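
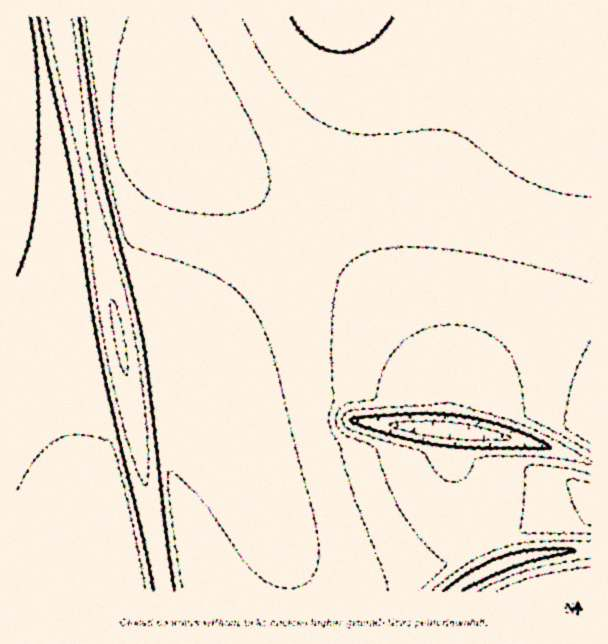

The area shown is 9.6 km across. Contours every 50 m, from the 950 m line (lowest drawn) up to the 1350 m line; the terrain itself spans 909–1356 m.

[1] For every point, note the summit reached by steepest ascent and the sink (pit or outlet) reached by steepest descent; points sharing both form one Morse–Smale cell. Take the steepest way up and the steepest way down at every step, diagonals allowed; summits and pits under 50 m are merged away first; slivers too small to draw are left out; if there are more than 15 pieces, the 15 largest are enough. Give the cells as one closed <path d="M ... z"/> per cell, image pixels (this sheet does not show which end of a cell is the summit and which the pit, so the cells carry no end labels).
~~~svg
<path d="M305 229l-35 41-33 32-42 34-22 10-11 0-3-3-7-1-31 5 42 241 2 4 123 0 2-21 3 21 96-2 15-4 76-40 1-6-13-28-14-42-2-23 3-15 25 1 51 9 61 20-1-152-13 2-20 6-27 13-25 18-30 28-16 22-3 9-1 21-13 1 1-26-4-11-16-33-21-31-37-47-34-32z"/><path d="M591 16l-249 1 7 31 5 35-4 48-13 43-15 29-18 25 28 22 34 32 37 47 21 31 16 33 4 11-1 26 13-1 1-21 3-9 16-22 30-28 25-18 27-13 34-9z"/><path d="M59 16l-43 1 0 574 148 1-43-248-39-192z"/><path d="M159 16l-99 1 22 135 40 194 10 0 20-4 7 1 3 3 11 0 22-10 42-34 46-47 21-27-107-77-17-17-10-27z"/><path d="M341 16l-181 1 6 63 8 40 6 14 17 17 105 77 5-3 21-33 15-33 7-28 4-48-5-35z"/><path d="M467 432l-13 0-2 30 11 38 19 44 40-15 44-11 18-8 8-7-1-40-54-19z"/><path d="M591 548l-48 5-22 5-26 8-27 14-16 11 139 1z"/><path d="M591 504l-25 14-44 11-37 13-3 3 10 21 2 2 40-14 57-6z"/><path d="M482 544l-78 42-15 4-13 1 76 1 9-8 32-17z"/>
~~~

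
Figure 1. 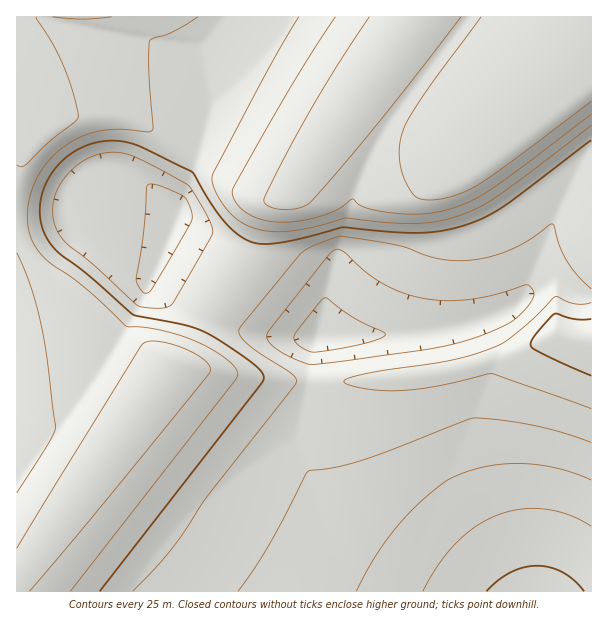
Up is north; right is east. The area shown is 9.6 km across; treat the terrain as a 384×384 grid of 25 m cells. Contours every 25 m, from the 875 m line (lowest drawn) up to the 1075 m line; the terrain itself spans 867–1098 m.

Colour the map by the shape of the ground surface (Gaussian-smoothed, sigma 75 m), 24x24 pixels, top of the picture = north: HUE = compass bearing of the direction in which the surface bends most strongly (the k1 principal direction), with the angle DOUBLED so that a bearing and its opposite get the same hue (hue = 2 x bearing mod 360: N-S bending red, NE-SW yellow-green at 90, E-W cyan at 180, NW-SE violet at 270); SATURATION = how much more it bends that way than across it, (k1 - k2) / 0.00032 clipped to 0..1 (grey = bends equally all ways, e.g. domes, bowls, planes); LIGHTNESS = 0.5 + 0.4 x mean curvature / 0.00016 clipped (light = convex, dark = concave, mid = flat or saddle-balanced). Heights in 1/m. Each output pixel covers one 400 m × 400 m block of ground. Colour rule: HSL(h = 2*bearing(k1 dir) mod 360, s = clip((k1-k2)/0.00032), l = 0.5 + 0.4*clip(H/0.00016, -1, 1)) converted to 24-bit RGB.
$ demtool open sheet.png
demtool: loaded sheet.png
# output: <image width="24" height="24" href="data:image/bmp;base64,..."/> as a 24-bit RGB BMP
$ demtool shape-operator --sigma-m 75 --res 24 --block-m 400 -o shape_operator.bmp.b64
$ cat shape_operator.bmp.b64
<image width="24" height="24" href="data:image/bmp;base64,Qk32BgAAAAAAADYAAAAoAAAAGAAAABgAAAABABgAAAAAAMAGAAATCwAAEwsAAAAAAAAAAAAAu4GMrn+Il36De4OBWoF9VoN9eYOAeIOAeYKAe4J/fYF+gYJ+hIN/hHt8iIF8h4B7g3x7gnl7fnh8eXV8c3J6b3B5b3J5cXV5vIGMuICLqH6GkH6BdoF/SIB2aoR+eYOBeYKBeoKBfYGAf4F/g4F+hXh8iYB7iH97g3t6g3l7gHd8fHV9dnJ7cXF5cHJ5cnZ5toCKvIGMtYCKon6Fin6AboF9RYBtcYR/eYKDeoGCfIGBfoCAgXqBhnh6iX96iH56hXx6gXh8gXZ8fnV9eXN8dXJ6cnJ5c3Z4qX6GuYGLvIGMsX+Im36DhXx9Z4F6Rn9mb4N9eoCCe4CBfoCAgHKCh3x6iX56iX15h3x5f3d9g3Z9gHR+fXN9eHJ7dXN5dHZ5T45+sH+Iu4GMuoGLq3+HlH6CeYJ/ZoF5Sn9jaIF1en+Be3uAgmuDiH16iX15iXx4iHt4gHZ5gnR/gnR+f3N+e3N9eHR7dnZ5O31pnJhktICJvIGMt4CKpn6FjX6AdYF+ZoF6U39oXoBqdGyAhW9/iHx5iXx4iXx4iHt3hHp4cW9+hHR/gXN/f3R/e3V9eXd6jYJ2MHpho3Z8uICKvIGMs3+Jn36Eh31+cIF9ZYF7X4F0Tmp3hHZ5iHt4iXt4iXt3iXt3h3t3bHJ9hHKChHSBgXSAf3Z/fHl9joN7ao1pMX9pq36GuoGLu4GLrn+HmH6Ce4N8bIF8ZIF6SGp8dW2DiHl4iXp3iXt3iXt3iHx3gXNzZmiBhnSDhHWDgneBgHqAjYV7kIl8SohvRI6Bsn+IvIGLuICKqoKMjIWkeZG7cZLSU3rjXmXmm47cnIvVmobKmIG8l32okXuOXG5/h3SGhnaFhXiFgnyDjYd7kIt8kY58J3hqn2p/uo2bwdDq0eH6ztz9qLz4eZTtUnjnFjfxi3jknIjprpzwu6j2z7n94Mf/xJX8qXDXlneah3qIhH6HjIl7kI18ko99a5J1BejX0Pr7s9jtzywzgDIGSiwAMikBMTECHyoJNDQAMjUAMzcAMTcAM0IFSmkUmDK4nVP5+Mr/xbrup73+jIx6kJB7iZ1/sPPbVP/mWh2LWAIAlxYAwksur2xglXlye4F0IkRohW53iXpyi39tjIVkgopPWnspIU0GADMDI4U69/3OJEKNi416gbCRzv3slu3IXxEeKQoio05VtH6GvIGKt4CJpn6EjX5/MFJ3VWCFinyAi35/jIB/jIKBi4WCiYiBT4FbAjESzMEAQB8Ne8CDw//ma9eOVQIScRgoI2ZyUHqLp36Dt4CIvH+Is3h7n3hwT3OCKElrinx1i397jIKAjYWDjIeFioiGhYmGNW+DkI9oiIOOt/+vI6AuMAMMiDY5io59bImEFVNml3J1sS0fkzcAfEYAak4ATUcAEywHPEEBQkkBSVoCSXINWow7g4x+iYqKVX6NUniOhoaN0f+TGgsofkh4iJB/h42AhIiAEy1EOQMOpgQA5YuE3MPy4NT31Mj2Ik3/kYnvn43no4HeldBILIkJBF0AQoxLfoWKMmh9h4WC/+6KCRgqWIqKhY+Ah4uAgjxLMAMZFyZr0vn01er2xLvp0Kviy6HcT1XdMFjqqZ3ixbTv6dD79dD71G2wBFkRFmYlPHV9ZoOG/867QWAeBS4Ran01WhoTPAMOSM66S//6fsy4koCAqH+EuIGJuoGKrHuIHFp0hYeMioqNj4yRwJHA/s328Z7eGHwsAz8UJXBm25Of/5TSbSR8JiwMVUAZde7fwf7wGXucYYF+e4R6mH6AroCGuYGKuIGKNniTVIiNiYyNjImLjoGGm36P8aTd/snwM61KADMXgpCG0Y7M47T/tK7/sdf/keTofY+OQlx8QnB8boJ6h4J9nn+CsoCIuoKLsHyHH3lyfoqJi4GEjX+Fjn6FkX6I1Iq+/8zx007JgYyFgoqCg4uKg4GTgH+LhHx9gnt9aGJ/MWhuXoN1c4J8jH9/pH+FtYGKuoKMV6eELHloiH+Ei3+FjX6Fjn6Gj36GtICj/8vygYmDg4eChYWAhYF+hH18hHp7gnp7bFqAX26CQoFkXoN3eIN+k3+CqoCHuIGMuYGMOZF5RoJ1iX+EjH6FjX6Fjn6Fjn+Fm3+PgYaChIOBhYB+hXx5hndrhHRZgnZScUZxcISEcIeAQIJtZoN8fIV/mn+Er4CJuoKNtICKI3pkYoaAin6EjH2Ejn6Djn6Djn+Cg3FafFoxeVcogWMtjH09h49Vdo5oZIx2R4V1doeCaYeAQoF2b4N/iX+BoX+Gs4GLuoGNrXaBHG1ad3WHi32CjX2Bjn2Ajn6A"/>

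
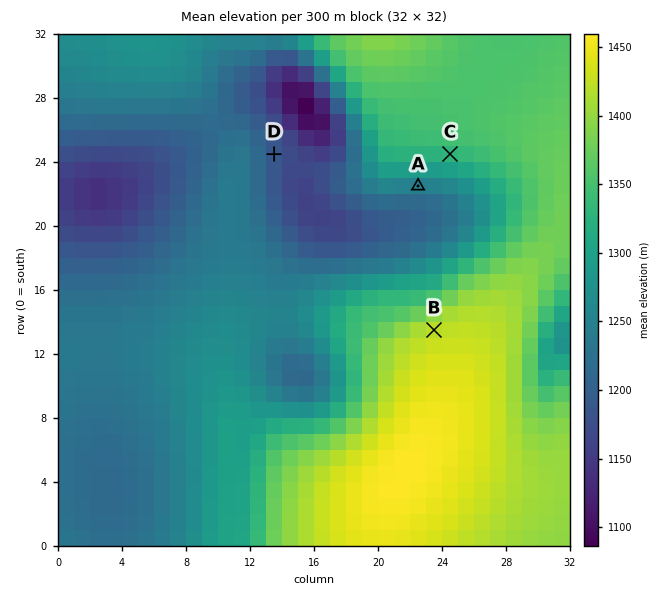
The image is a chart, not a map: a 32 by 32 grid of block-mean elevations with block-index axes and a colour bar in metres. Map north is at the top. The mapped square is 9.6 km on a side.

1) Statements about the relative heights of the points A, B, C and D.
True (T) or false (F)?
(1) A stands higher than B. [F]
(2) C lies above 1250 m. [T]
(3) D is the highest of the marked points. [F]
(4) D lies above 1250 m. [F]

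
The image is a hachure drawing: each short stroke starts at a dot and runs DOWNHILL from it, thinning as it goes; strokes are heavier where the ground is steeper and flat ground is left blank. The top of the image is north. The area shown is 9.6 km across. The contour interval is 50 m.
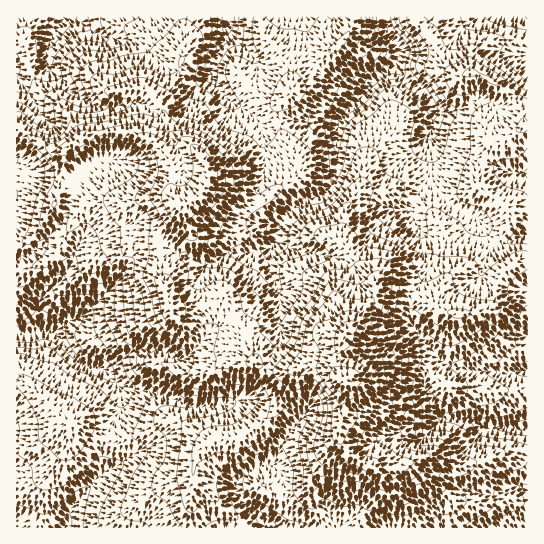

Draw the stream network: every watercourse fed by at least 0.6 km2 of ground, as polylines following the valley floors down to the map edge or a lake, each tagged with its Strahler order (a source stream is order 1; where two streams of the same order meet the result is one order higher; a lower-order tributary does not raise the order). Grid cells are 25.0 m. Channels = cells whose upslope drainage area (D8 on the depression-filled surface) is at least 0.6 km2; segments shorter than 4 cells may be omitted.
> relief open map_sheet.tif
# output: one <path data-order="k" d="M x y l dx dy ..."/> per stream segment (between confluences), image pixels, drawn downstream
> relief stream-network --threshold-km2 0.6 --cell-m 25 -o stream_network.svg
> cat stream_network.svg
<path data-order="1" d="M142 527l-5 0"/><path data-order="1" d="M518 527l9 0"/><path data-order="1" d="M341 526l0 1-4 0"/><path data-order="1" d="M502 493l8-6 12 0 4 3 1 3"/><path data-order="2" d="M269 465l-8 0-12 5-12 12-2 3 0 6 4 8 10 10 8 5 9 9 0 3 1 1"/><path data-order="1" d="M133 455l-16 12-11 4-29 28-7 14 0 2-3 4-1 7-1 1"/><path data-order="1" d="M421 438l1 0 20-20 4 0"/><path data-order="1" d="M299 421l-8 8-5 8-7 13-1 5-9 10"/><path data-order="2" d="M446 418l21 0 10 4 8 5 10 0 2 2 30 0 0-2"/><path data-order="1" d="M234 402l-8 1-1 2-6 0-1 1-28 0-13-7-3 0-4-2-4 0-5-3-12-1-2-2-13 0-1-1-7 0-5-3-15-14"/><path data-order="1" d="M426 390l11 15 4 8 5 5"/><path data-order="1" d="M119 389l-13-15 0-1"/><path data-order="2" d="M106 373l-5-6"/><path data-order="2" d="M101 367l-8-1-2-1-4 0-6-3-30-31"/><path data-order="1" d="M186 358l-12 0-7-5-6-3-7 0-1-1-15 0-7 4-12 12-5 2-13 0"/><path data-order="2" d="M429 345l9 12 8 8 3 0 1 1 7 0 1 1 11 2 1 1 21 0 2 1 6 0 2 2 17 0 5-3 4 0 0-1"/><path data-order="1" d="M423 338l6 5 0 2"/><path data-order="1" d="M421 337l8 8"/><path data-order="3" d="M35 333l-2 1-16 0"/><path data-order="3" d="M51 331l-2 0-2-1-6 0-6 3"/><path data-order="1" d="M281 329l0-3-2-1 0-34-6-12 0-2-3-6 0-20 7-10"/><path data-order="2" d="M78 318l-9 4-11 9-7 0"/><path data-order="1" d="M87 314l-9 4"/><path data-order="1" d="M101 295l-23 23"/><path data-order="1" d="M482 271l5-18 2-2 0-9-3-4 0-5-1-3-12-15-8-4-3 0-4-2-3 0-4-3-16-16-1-3 0-45-1-1 0-18"/><path data-order="1" d="M197 262l2 0 2 1 10 0 8-6 6-3 22 0 6-3 4 0 1-1 8 0 3-1 8-8"/><path data-order="1" d="M338 258l-5 0-2-1-9 0-1-2-6 0-5-2-13-2-2-1-9-3-9-6"/><path data-order="2" d="M277 241l2-18 3-4 12-12 9-5 3 0 8-4 3 0 14-13 3-7 0-4 1-1 0-7 2-1 0-38 5-10 20-20 5-11 12-12 14-8 0-1 5-6"/><path data-order="1" d="M423 235l-5-6-4-8-1-7-2-1 0-4 4-10 12-17 0-45 3-4 1-8 2-2"/><path data-order="1" d="M109 234l-6 3-13 0-3 1-10 11-3 5 0 3-8 14-27 27 0 31-4 4"/><path data-order="1" d="M107 161l-6 0-12 13-16 24-6 15-12 14 0 2-5 5 0 1-5 6 0 1-11 11-3 0-4 2-10 3"/><path data-order="1" d="M263 161l0-30-2-5-18-19-13-6-11-11 0-1-6-8 0-3-2-1 0-6"/><path data-order="1" d="M173 141l-2-2 0-16 16-16 6-13 17-17 0-4 1-2"/><path data-order="2" d="M433 123l0-13-2-3"/><path data-order="2" d="M431 107l-8-13-25-25 0-10"/><path data-order="1" d="M115 106l-21 0-11-5-29-30-1 0-6-5 0-20 6-11 2-2 6-11 1-5"/><path data-order="1" d="M35 105l-6-11-7-7-5-9 0-13"/><path data-order="1" d="M477 99l-19 11-24 0-3-3"/><path data-order="2" d="M211 71l0-6 2-2 1-6 12-24 0-3 1-1 0-8 2-2"/><path data-order="3" d="M398 59l0-9-1-1 0-6-3-5-7-7-4-9 0-5"/><path data-order="1" d="M125 41l-7 0-1-2-10 0-1-1-3 0-5-3-5-5-2 0-12-9-8-2-1-1-4 0-1-1"/><path data-order="1" d="M229 31l0-12"/><path data-order="1" d="M482 18l3-1 42 0"/><path data-order="1" d="M121 17l-56 0"/>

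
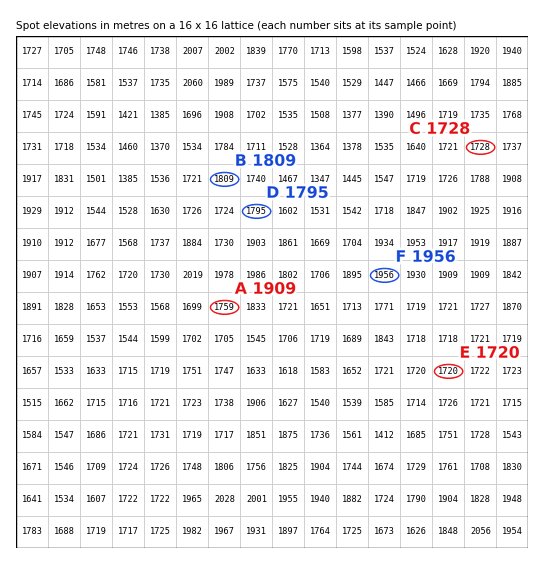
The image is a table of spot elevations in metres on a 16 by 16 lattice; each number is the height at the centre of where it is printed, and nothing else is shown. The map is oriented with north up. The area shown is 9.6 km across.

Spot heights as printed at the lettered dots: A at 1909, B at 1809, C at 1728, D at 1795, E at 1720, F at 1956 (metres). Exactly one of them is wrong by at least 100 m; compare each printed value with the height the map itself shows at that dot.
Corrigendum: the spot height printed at A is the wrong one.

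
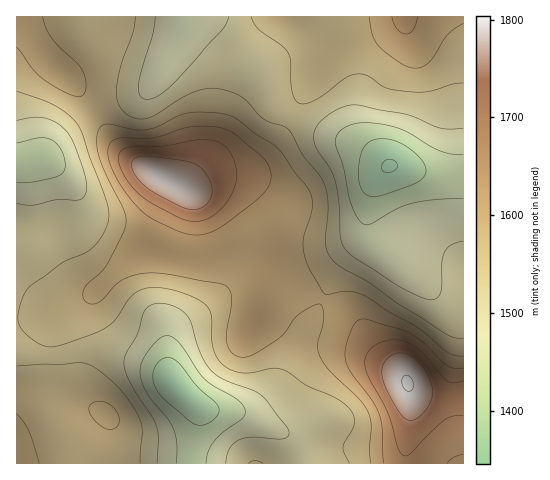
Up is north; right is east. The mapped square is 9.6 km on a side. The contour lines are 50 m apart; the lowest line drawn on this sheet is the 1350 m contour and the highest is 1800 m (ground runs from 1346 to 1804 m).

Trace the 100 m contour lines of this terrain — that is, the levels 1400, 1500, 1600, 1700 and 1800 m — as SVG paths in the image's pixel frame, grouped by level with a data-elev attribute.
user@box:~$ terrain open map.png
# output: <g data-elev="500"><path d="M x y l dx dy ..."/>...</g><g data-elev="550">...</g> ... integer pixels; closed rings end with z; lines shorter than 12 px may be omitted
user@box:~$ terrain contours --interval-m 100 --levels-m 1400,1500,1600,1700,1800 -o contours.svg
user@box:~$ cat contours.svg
<g data-elev="1400"><path d="M197 425l-8-4-22-19-11-13-3-8 0-9 4-8 5-5 7-1 9 4 19 24 21 20 1 6-5 7-8 5z"/><path d="M370 196l-5-2-3-5-4-15 3-21 3-6 5-5 13-3 15 2 14 9 12 12 3 6 0 5-7 8-35 14z"/></g><g data-elev="1500"><path d="M157 463l1-25-2-12-4-9-22-35-5-11-1-9 2-9 12-20 7-22 6-6 9-2 16 4 12 9 3 7 10 31 11 17 12 9 28 10 9 5 6 7 21 28 1 5-5 4-33-2-13 3-6 5-3 4-3 14"/><path d="M463 241l-11 4-7 7-3 11-1 28-3 6-5 3-10-2-20-9-48-31-8-7-5-8-2-9-1-32-4-21-5-13-14-20-2-11 2-10 9-9 15-10 13-3 54 10 34 13 22 0"/><path d="M17 120l15-3 10 1 12 3 9 7 7 8 5 10 9 27 3 14-3 9-6 4-22 0-24 5-15-2"/><path d="M229 17l-7 13-48 53-16 13-12 3-3-1-3-3-1-11 14-50 2-17"/></g><g data-elev="1600"><path d="M39 463l-10-32-12-17"/><path d="M105 428l7 1 5-2 2-6-1-7-5-7-5-4-7-2-7 1-5 4 1 7 7 10z"/><path d="M463 356l-8 0-7-3-30-25-28-16-28-18-14-3-20 3-5-1-14-26-6-17 1-14 8-28 0-9-3-8-31-43-23-15-18-14-15-5-28-2-14 3-22 11-11 4-13 0-25-6-8 3-4 11 2 17 7 20 18 34 2 14-4 12-16 30-22 23-1 6 1 6 6 4 8-1 22-22 11-5 13-3 22 1 57 10 6 5 3 9-6 35 1 11 6 10 10 3 12-3 20-13 10-8 14-19 13-8 8-2 3 4 1 10-6 25 1 10 9 16 30 29 10 13 3 14-1 23 1 15"/><path d="M17 47l17 23 12 11 25 14 7 2 5-2 3-11-4-14-5-7-25-24-6-11-3-11"/><path d="M369 17l3 17 6 12 22 17 14 5 7-1 7-4 19-28 7-6 9-6"/></g><g data-elev="1700"><path d="M463 381l-9 2-7-2-27-30-9-7-9-3-12-1-12 3-9 7-4 8 0 7 2 9 20 37 11 36 5 8 3 1 5-3 18-19 16-14 8-4 10 0"/><path d="M188 221l12 0 11-4 11-9 9-13 5-13 0-11-3-13-6-10-10-7-15-1-37 6-34 1-9 3-4 8 2 9 6 12 9 11 17 13 26 14z"/></g><g data-elev="1800"><path d="M407 391l5-1 1-6-2-6-5-3-3 2-1 5 2 6z"/></g>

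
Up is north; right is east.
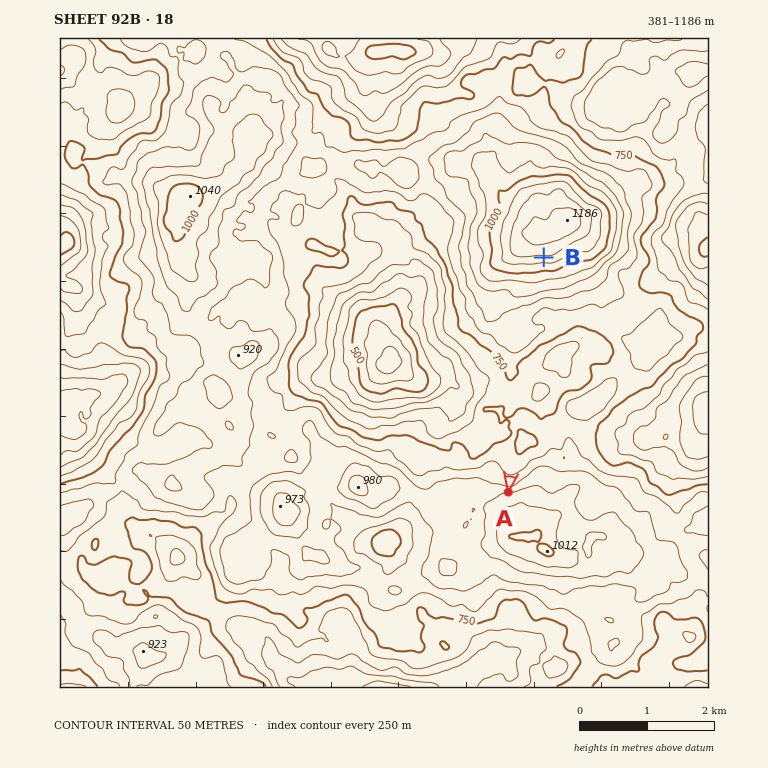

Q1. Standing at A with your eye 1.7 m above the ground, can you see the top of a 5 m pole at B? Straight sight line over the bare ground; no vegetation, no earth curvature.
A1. yes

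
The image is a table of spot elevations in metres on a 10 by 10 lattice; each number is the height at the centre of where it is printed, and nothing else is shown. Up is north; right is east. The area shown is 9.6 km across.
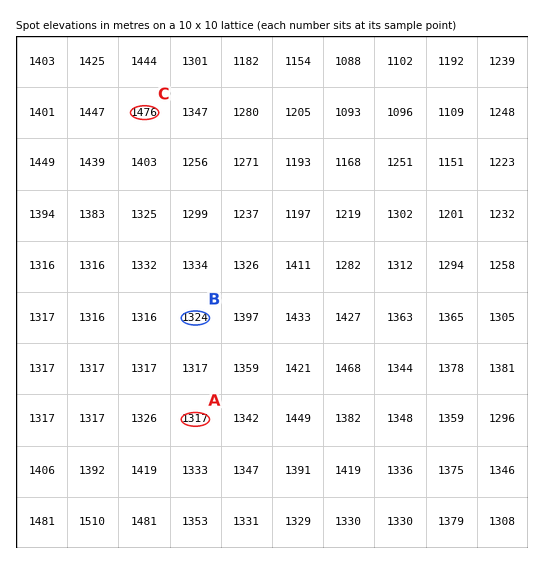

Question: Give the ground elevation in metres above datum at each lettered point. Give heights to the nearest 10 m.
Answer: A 1320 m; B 1320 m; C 1480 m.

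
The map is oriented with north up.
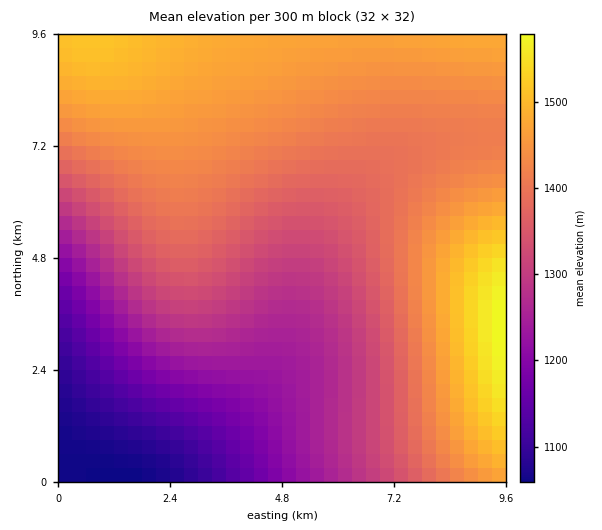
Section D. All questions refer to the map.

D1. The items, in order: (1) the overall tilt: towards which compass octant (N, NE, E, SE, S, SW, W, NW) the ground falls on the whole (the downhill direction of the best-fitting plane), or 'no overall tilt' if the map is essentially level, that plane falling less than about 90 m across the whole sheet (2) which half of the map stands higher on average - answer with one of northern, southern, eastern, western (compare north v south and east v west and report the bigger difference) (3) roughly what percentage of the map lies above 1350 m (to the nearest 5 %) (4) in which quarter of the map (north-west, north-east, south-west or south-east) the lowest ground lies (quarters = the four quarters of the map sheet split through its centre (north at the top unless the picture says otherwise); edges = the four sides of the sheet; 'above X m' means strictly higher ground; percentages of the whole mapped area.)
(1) On the whole the ground falls towards the south-west.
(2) On average the northern half of the map is the higher ground.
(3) About 60 % of the map lies above 1350 m.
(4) The lowest point lies in the south-west quarter of the map.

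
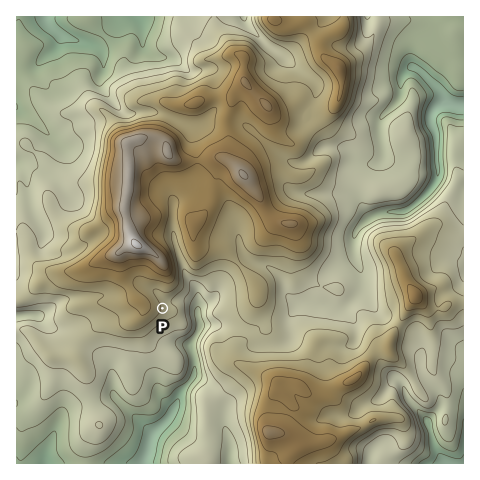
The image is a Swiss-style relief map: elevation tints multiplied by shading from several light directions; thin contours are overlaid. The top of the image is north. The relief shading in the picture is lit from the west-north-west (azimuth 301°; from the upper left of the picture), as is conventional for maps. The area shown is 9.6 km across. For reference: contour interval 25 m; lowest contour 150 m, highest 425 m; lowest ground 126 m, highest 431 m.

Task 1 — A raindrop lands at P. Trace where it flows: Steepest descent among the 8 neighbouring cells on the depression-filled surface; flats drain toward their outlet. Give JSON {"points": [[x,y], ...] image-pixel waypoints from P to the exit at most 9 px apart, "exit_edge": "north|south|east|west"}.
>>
{"points": [[162, 308], [172, 304], [181, 301], [190, 302], [197, 312], [200, 321], [199, 330], [193, 340], [192, 349], [194, 358], [194, 368], [192, 377], [185, 386], [179, 396], [176, 405], [171, 414], [164, 424], [154, 432], [150, 441], [147, 451], [144, 460], [144, 463]], "exit_edge": "south"}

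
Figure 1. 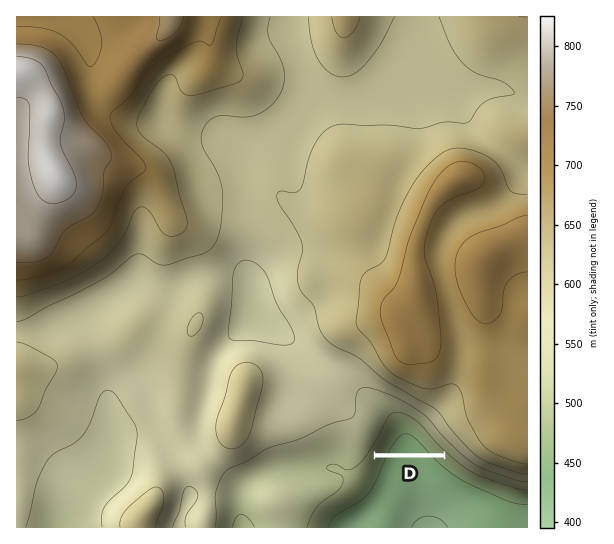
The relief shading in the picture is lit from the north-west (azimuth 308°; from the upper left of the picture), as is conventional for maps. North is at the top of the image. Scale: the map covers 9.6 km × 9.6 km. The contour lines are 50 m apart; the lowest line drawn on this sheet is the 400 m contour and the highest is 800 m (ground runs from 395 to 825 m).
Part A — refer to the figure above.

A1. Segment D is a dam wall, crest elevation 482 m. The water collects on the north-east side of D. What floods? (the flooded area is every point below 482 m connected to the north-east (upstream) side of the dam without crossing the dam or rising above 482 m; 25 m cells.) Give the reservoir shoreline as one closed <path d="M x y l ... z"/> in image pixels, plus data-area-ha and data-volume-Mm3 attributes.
<path d="M403 419l-5 0-7 6-15 26 1 2 64 0-28-30-10-4z" data-area-ha="49" data-volume-Mm3="12.15"/>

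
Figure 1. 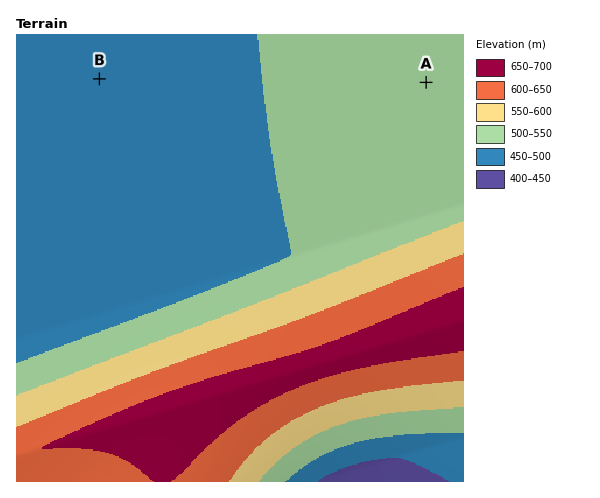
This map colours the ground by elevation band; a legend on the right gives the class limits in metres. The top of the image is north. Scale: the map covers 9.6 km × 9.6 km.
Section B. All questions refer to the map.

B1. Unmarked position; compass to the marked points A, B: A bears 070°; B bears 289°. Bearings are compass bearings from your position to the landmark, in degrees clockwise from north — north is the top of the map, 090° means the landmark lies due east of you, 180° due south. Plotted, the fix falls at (272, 138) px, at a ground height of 500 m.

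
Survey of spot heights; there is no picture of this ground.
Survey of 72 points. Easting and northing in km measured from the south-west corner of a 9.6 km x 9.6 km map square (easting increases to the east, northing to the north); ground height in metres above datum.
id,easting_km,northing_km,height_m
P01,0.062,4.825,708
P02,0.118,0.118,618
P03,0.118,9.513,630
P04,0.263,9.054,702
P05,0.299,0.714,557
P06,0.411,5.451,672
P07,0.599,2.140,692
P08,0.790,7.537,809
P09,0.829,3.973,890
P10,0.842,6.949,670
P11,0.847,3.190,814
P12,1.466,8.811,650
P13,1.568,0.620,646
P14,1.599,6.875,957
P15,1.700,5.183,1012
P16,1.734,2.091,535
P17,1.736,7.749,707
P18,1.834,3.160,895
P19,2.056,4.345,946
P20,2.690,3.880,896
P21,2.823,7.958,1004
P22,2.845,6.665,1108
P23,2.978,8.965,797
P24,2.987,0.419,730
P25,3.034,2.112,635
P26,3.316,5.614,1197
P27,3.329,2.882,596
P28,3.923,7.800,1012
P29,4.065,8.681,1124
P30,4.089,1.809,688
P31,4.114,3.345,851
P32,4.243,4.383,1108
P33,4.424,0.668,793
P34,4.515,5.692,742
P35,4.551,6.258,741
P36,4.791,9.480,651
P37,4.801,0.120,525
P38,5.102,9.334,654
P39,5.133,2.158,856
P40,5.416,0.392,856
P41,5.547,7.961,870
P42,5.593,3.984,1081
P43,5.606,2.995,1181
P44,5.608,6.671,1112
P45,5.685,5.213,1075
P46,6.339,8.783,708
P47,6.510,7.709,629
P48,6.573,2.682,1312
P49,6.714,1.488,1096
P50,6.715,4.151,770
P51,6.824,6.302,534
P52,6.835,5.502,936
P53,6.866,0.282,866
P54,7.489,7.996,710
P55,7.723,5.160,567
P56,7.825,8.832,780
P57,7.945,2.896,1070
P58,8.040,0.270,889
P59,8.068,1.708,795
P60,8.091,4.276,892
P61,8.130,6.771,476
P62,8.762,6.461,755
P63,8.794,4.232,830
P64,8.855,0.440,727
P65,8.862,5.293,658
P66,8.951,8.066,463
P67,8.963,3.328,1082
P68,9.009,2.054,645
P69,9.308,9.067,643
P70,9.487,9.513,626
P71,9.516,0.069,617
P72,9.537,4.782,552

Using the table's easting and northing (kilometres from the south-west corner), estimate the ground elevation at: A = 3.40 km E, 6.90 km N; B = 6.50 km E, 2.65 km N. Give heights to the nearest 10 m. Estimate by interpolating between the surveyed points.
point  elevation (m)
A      1160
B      1270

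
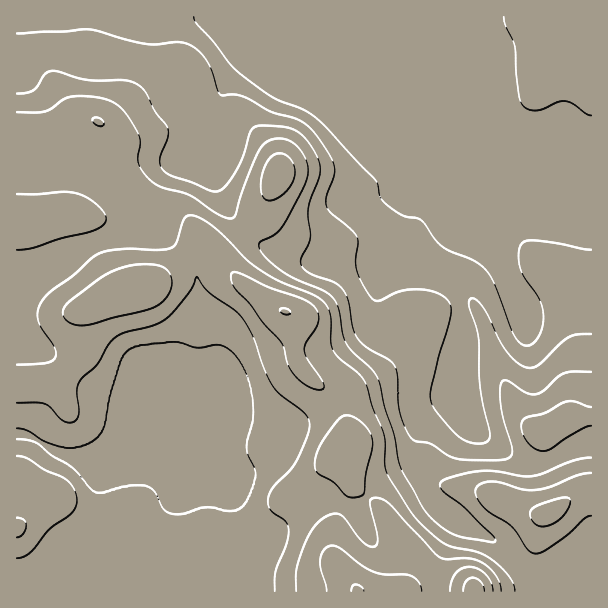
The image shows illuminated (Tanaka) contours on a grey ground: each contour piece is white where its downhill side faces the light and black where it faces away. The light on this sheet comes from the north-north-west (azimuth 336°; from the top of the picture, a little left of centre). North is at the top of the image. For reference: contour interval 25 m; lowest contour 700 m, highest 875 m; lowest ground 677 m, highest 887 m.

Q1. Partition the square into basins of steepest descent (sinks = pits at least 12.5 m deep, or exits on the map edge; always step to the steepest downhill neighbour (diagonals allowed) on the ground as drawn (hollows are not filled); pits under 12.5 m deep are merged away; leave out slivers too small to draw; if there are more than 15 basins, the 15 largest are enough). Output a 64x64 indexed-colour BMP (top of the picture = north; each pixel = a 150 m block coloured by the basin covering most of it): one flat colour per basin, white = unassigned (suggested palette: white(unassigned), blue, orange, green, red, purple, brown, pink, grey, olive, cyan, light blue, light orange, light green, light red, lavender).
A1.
<image width="64" height="64" href="data:image/bmp;base64,Qk12CAAAAAAAAHYAAAAoAAAAQAAAAEAAAAABAAQAAAAAAAAIAAATCwAAEwsAABAAAAAAAAAA////ALR3HwAOf/8ALKAsACgn1gC9Z5QAS1aMAMJ34wB/f38AIr28AM++FwDox64AeLv/AIrfmACWmP8A1bDFACIiIiIiIiIiIiIiIiIiIiIiIiIRERERERERERERERERIiIiIiIiIiIiIiIiIiIiIiIiIREREREREREREREREREiIiIiIiIiIiIiIiIiIiIiIiIRERERERERERERERERESIiIiIiIiIiIiIiIiIiIiIiIhERERERERERERERERERIiIiIiIiIiIiIiIiIiIiIiIhEREREREREREREREREREiIiIiIiIiIiIiIiIiIiIiIiERERERERERERERERERESIiIiIiIiIiIiIiIiIiIiIiIRERERERERERERERERERIiIiIiIiIiIiIiIiIiIiIiIiERERERERERERERERERESIiIiIiIiIiIiIiIiIiIiIiIRERERERERERERERERERESIiIiIiIiIiIiIiIiIiIiIhEREREREREREREREREREREiIiIiIiIiIiIiIiIiIiIiIRERERERERERERERERERIiIiIiIiIiIiIiIiIiIiIiIhERERERERERERERERERIiIiIiIiIiIiIiIiIiIiIiIiERERERERERERERERERIiIiIiIiIiIiIiIiIiIiIiIiIREREREREREREREREREiIiIiIiIiIiIiIiIiIiIiIiIhERERERERERERERERESIiIiIiIiIiIiIiIiIiIiIiIiERERERERERERERERERIiIiIiIiIiIiIiIiIiIiIiIiIREREREREREREREREREiIiIiIiIiIiIiIiIiIiIiIiIhERERERERERERERERESIiIiIiIiIiIiIiIiIiIiIiIiERERERERERERERERERIiIiIiIiIiIiIiIiIiIiIiIiEREREREREREREREREREiIiIiIiIiIiIiIiIiIiIiIiIRERERERERERERERERESIiIiIiIiIiIiIiIiIiIiIiIhERERERERERERERERERIiIiIiIiIiIiIiIiIiIiIiIREREREREREREREREREREREiIiIiIiIiIiIiIiIiIiIRERERERERERERERERERERERESIiIiIiIiIiIiIiIiIRERERERERERERERERERERERERIiIiIiIiIiIiIiIiIRERERERERERERERERERERERERESIiIiIiIiIiIiIiIhERERERERERERERERERERERERERIiIiIiIiIiIiIiIiEREREREREREREREREREREREREREiIiIiIiIiIiIiIiIRERERERERERERERERERERERERESIiIiIiIiIiIiIiIhERERERERERERERERERERERERERIiIiIiIiIiIiIiIiERERERERERERERERERERERERERESIiIiIiIiIiIiIhERERERERERERERERERERERERERERESIiIiIiIiIiIhERERERERERERERERERERERERERERERESIiIiIiIiIRERERERERERERERERERERERERERERERERERIiIiIiIRERERERERERERERERERERERERERERERERERERIiIiIRERERERERERERERERERERERERERERERERERERESIiIREREREREREREREREREREREREREREREREREREREREiIRERERERERERERERERERERERERERERERERERERERERIhERERERERERERERERERERERERERERERERERERERERERERERERERERERERERERERERERERERERERERERERERERERERERERERERERERERERERERERERERERERERERERERERERERERERERERERERERERERERERERERERERERERERERERERERERERERERERERERERERERERERERERERERERERERERERERERERERERERERERERERERERERERERERERERERERERERERERERERERERERERERERERERERERERERERERERERERERERERERERERERERERERERERERERERERERERERERERERERERERERERERERERERERERERERERERERERERERERERERERERERERERERERERERERERERERERERERERERERERERERERERERERERERERERERERERERERERERERERERERERERERERERERERERERERERERERERERERERERERERERERERERERERERERERERERERERERERERERERERERERERERERERERERERERERERERERERERERERERERERERERERERERERERERERERERERERERERERERERERERERERERERERERERERERERERERERERERERERERERERERERERERERERERERERERERERERERERERERERERERERERERERERERERERERERERERERERERERERERERERERERERERERERERERERERERERERERERERERERERERERERERERERERERERERERERERERERERERERERERERERERERERERERERERERERERERERERERERERERERERERERERERERERERERERERERERERERERERERERERERERERERERERERERERERERERERERERERERERERERERERERERERERERERERERERERERERERERERERERERERERERERERERERERERERERERERERERERERERERERERERERERERERERERERERERERERERERERERERERERERERERERERERERERERERER"/>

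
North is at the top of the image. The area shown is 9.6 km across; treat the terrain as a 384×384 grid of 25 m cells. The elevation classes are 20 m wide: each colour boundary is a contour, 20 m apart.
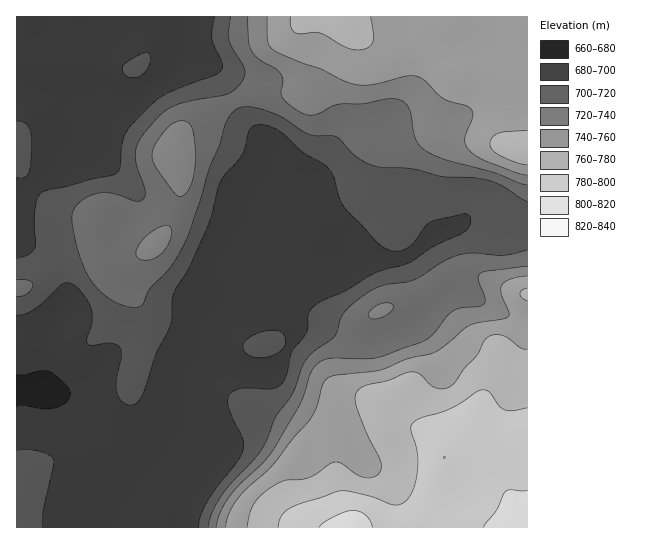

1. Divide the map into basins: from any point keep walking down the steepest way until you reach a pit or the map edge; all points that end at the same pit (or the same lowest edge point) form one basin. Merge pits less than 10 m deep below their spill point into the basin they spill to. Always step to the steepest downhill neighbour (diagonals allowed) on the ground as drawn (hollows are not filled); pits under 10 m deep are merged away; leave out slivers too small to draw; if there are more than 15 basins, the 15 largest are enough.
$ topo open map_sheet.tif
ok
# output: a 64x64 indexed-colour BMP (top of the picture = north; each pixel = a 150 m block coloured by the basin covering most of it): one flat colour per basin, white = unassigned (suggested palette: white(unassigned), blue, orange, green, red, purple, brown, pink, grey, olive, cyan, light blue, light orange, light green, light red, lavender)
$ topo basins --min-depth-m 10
<image width="64" height="64" href="data:image/bmp;base64,Qk12CAAAAAAAAHYAAAAoAAAAQAAAAEAAAAABAAQAAAAAAAAIAAATCwAAEwsAABAAAAAAAAAA////ALR3HwAOf/8ALKAsACgn1gC9Z5QAS1aMAMJ34wB/f38AIr28AM++FwDox64AeLv/AIrfmACWmP8A1bDFABERERERERERERERERERERERERERERERERERERERERERERERERERERERERERERERERERERERERERERERERERERERERERERERERERERERERERERERERERERERERERERERERERERERERERERERERERERERERERERERERERERERERERERERERERERERERERERERERERERERERERERERERERERERERERERERERERERERERERERERERERERERERERERERERERERERERERERERERERERERERERERERERERERERERERERERERERERERERERERERERERERERERERERERERERERERERERERERERERERERERERERERERERERERERERERERERERERERERERERERERERERERERERERERERERERERERERERERERERERERERERERERERERERERERERERERERERERERERERERERERERERERERERERERERERERERERERERERERERERERERERERERERERERERERERERERERERERERERERERERERERERERERERERERERERERERERERERERERERERERERERERERERERERERERERERERERERERERERERERERERERERERERERERERERERERERERERERERERERERERERERERERERERERERERERERERERERERERERERERERERERERERERERERERERERERERERERERERERERERERERERERERERERERERERERERERERERERERERERERERERERERERERERERERERERERERERERERERERERERERERERERERERERERERERERERERERERERERERERERERERERERERERERERERERERERERERERERERERERERERERERERERERERERERERERERERERERERERERERERERERERERERERERERERERERERERERERERERERERERERERERERERERERERERERERERERERERERERERERERERERERERERERERERERERERERERERERERERERERERERERERERERERERERERERERERERERERERERERERERERERERERERERERERERERERERERERERERERERERERERERERERERERERERERERERERERERERERERERERERERERERERERERERERERERERERERERERERERERERERERERERERERERERERERERERERERERERERERERERERERESIRERERERERERERERERERERERERERERERERERERERERIiEREREREREREREREREREREREREREREREREREREREREiIiERERERERERERERERERERERERERERERERERERERESIiIhERESIRERERERERERERERERERERERERERERERERIiIiIiESIiIREREREREREREREREREREREREREREREREiIiIiIiIiIiERERERERERERERERERERERERERERERESIiIiIiIiIiIhERERERERERERERERERERERERERERERIiIiIiIiIiIiIREREREREREREREREREREREREREREREiIiIiIiIiIiIhERERERERERERERERERERERERERERESIiIiIiIiIiIiIRERERERERERERERERERERERERERERIiIiIiIiIiIiIhEREREREREREREREREREREREREREREiIiIiIiIiIiIiERERERERERERERERERERERERERERESIiIiIiIiIiIiIRERERERERERERERERERERERERERERIiIiIiIiIiIiIhEREREREREREREREREREREREREREREiIiIiIiIiIiIiERERERERERERERERERERERERERERESIiIiIiIiIiIiIRERERERERERERERERERERERERERERIiIiIiIiIiIiIhEREREREREREREREREREREREREREREiIiIiIiIiIiIiERERERERERERERERERERERERERERESIiIiIiIiIiIiIRERERERERERERERERERERERERERERIiIiIiIiIiIiIiEREREREREREREREREREREREREREREiIiIiIiIiIiIiIhERERERERERERERERERERERERERESIiIiIiIiIiIiIiIhERERERERERERERERERERERERERIiIiIiIiIiIiIiIiIREREREREREREREREREREREREREiIiIiIiIiIiIiIiIiIRERERERERERERERERERERERESIiIiIiIiIiIiIiIiIiIhERERERERERERERERERERERIiIiIiIiIiIiIiIiIiIiIiIiIREREREREREREREREREiIiIiIiIiIiIiIiIiIiIiIiIhERERERERERERERERESIiIiIiIiIiIiIiIiIiIiIiIiERERERERERERERERERIiIiIiIiIiIiIiIiIiIiIiIiIhEREREREREREREREREiIiIiIiIiIiIiIiIiIiIiIiIiERERERERERERERERESIiIiIiIiIiIiIiIiIiIiIiIiIRERERERERERERERERIiIiIiIiIiIiIiIiIiIiIiIiIiEREREREREREREREREiIiIiIiIiIiIiIiIiIiIiIiIiIhERERERERERERERESIiIiIiIiIiIiIiIiIiIiIiIiIiERERERERERERERER"/>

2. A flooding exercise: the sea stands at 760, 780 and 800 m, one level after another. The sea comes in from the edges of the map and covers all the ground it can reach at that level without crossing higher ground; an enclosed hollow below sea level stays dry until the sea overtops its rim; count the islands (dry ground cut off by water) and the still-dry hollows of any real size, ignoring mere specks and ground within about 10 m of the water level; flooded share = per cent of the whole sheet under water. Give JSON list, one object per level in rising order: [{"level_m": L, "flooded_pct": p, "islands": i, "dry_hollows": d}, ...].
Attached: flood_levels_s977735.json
[{"level_m": 760, "flooded_pct": 75, "islands": 0, "dry_hollows": 0}, {"level_m": 780, "flooded_pct": 87, "islands": 0, "dry_hollows": 0}, {"level_m": 800, "flooded_pct": 93, "islands": 0, "dry_hollows": 0}]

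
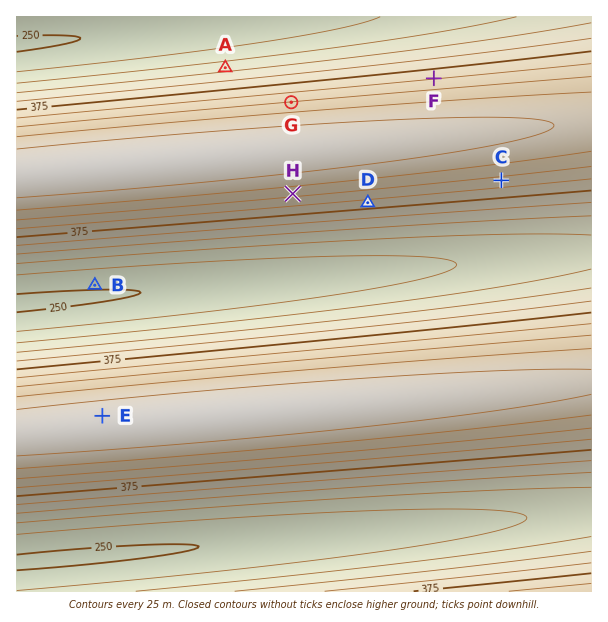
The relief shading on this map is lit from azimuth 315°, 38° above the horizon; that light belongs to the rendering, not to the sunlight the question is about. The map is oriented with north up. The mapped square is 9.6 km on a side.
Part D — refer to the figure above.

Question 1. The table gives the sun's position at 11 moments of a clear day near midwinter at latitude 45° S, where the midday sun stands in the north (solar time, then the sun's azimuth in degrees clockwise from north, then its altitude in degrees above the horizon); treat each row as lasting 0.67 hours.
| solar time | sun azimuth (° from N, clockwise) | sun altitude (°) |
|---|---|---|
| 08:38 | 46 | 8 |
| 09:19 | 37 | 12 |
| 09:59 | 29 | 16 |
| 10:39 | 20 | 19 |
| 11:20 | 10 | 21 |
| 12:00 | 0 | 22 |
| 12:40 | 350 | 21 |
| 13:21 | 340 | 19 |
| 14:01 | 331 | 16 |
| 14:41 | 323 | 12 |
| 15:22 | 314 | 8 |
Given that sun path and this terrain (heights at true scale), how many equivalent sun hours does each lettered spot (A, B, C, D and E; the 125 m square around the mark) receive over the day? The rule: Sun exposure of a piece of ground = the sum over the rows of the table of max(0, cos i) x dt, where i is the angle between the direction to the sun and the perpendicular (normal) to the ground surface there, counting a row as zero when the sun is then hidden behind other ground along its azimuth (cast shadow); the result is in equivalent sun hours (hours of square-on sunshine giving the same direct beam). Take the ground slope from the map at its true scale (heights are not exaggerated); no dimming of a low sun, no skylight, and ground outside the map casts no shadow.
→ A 2.9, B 1.7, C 1.2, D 1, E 2.3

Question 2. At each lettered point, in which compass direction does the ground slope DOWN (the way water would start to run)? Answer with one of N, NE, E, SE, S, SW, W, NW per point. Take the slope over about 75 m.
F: N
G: N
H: S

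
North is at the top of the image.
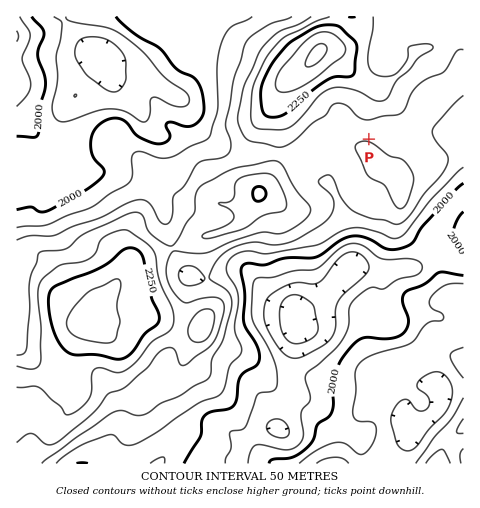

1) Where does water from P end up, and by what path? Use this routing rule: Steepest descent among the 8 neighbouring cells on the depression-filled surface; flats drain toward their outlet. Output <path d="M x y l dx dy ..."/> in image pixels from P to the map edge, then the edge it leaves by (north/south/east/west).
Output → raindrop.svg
<path d="M369 139l6-6 6 0 1-1 16 0 1 1 18 0 1-1 38 0 7-7"/>
exit: east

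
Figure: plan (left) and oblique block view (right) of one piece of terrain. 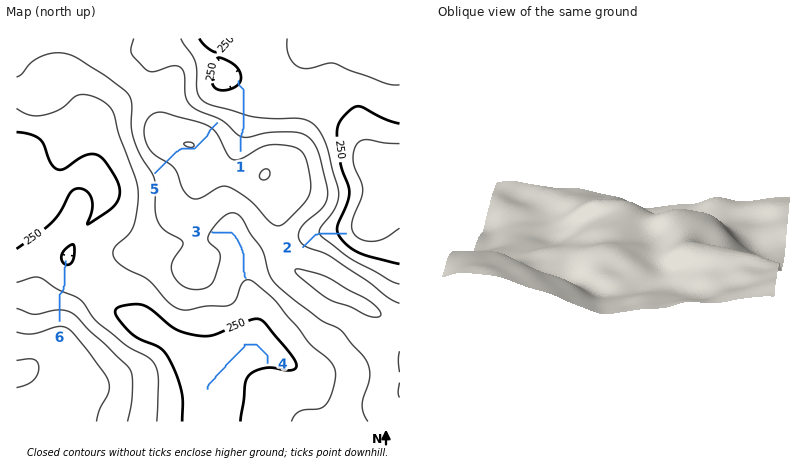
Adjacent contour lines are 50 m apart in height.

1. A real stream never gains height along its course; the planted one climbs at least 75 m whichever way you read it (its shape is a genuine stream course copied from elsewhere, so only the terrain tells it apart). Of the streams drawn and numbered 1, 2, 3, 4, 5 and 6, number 5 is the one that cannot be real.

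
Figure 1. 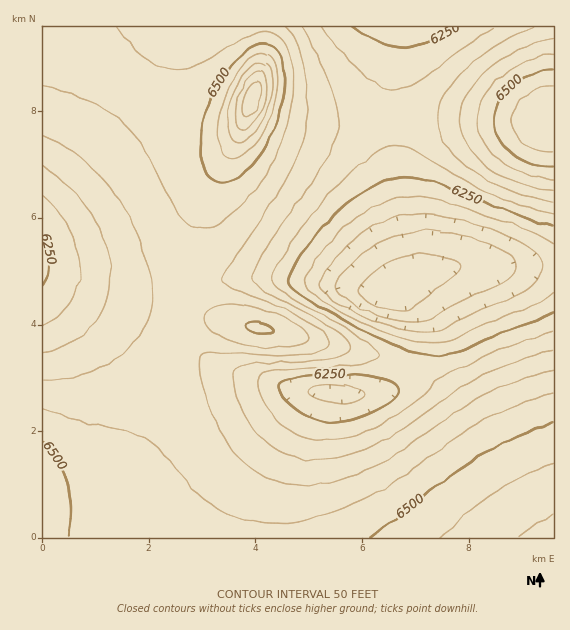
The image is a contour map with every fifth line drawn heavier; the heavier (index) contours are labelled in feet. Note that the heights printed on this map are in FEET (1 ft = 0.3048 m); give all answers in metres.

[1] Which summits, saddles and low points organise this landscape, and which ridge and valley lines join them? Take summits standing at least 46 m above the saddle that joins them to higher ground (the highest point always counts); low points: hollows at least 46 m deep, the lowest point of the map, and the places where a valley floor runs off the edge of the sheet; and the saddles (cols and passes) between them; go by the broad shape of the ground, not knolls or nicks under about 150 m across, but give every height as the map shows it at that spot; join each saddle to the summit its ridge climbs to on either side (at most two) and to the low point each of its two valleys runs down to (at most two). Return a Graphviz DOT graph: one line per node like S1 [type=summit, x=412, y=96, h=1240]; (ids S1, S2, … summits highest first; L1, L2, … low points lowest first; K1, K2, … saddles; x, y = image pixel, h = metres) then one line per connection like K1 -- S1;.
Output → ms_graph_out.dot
graph terrain {
  S1 [type=summit, x=252, y=99, h=2055];
  S2 [type=summit, x=552, y=537, h=2017];
  S3 [type=summit, x=549, y=120, h=2011];
  L1 [type=low, x=392, y=291, h=1836];
  L2 [type=low, x=43, y=261, h=1902];
  K1 [type=saddle, x=131, y=88, h=1968];
  K2 [type=saddle, x=175, y=337, h=1954];
  K3 [type=saddle, x=393, y=119, h=1924];
  K1 -- S1;
  K1 -- L1;
  K1 -- L2;
  K2 -- S1;
  K2 -- S2;
  K2 -- L1;
  K2 -- L2;
  K3 -- S1;
  K3 -- S3;
  K3 -- L1;
}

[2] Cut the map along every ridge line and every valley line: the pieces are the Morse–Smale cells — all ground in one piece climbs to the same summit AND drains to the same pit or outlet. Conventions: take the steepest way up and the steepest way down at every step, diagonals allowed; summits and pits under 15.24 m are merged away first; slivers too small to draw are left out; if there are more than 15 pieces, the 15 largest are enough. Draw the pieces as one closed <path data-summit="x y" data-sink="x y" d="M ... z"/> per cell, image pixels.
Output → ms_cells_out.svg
<path data-summit="252 99" data-sink="389 293" d="M263 26l-220 0-1 3 98 66 37 20 15 6 28 5 15-1 11-9-9 24-30 56-6 17-12 56 0 10 3 8 17-5 28-4 46 0 60 8 34 8 11 0 16-11 9-11-2-19-14-80-3-52-2-2-87 0-26-5-24-9-4-5 12-37 2-18z"/><path data-summit="252 99" data-sink="43 261" d="M43 30l-1 243 46 14 51 10 26 0 26-10-2-8 1-20 11-46 6-17 30-56 8-21-10 6-15 1-28-5-15-6-37-20z"/><path data-summit="553 537" data-sink="336 393" d="M411 369l-16 18-12 6-66 0-4 3-23 39-24 50-9 32-1 21 281-1-20-28-46-74-25-38-17-18z"/><path data-summit="43 507" data-sink="336 393" d="M176 338l-6 9-27 82-17 32-14 14-17 10-24 6-28 4 0 43 212-1 2-20 12-38 28-56 16-27 4-3-2-2-36-5-40-12-35-16z"/><path data-summit="553 537" data-sink="389 293" d="M503 265l-42 1-25 4-20 7-22 12 17 15 7 13-1 27-8 24 20 11 13 13 93 144 2 2 16 0 1-270z"/><path data-summit="551 120" data-sink="389 293" d="M496 119l-103 1 4 53 16 90 0 9-5 9 28-11 25-4 42-1 21 2 30 0 0-146z"/><path data-summit="43 507" data-sink="43 261" d="M43 278l-1 217 2 0 27-4 24-6 17-10 14-14 11-17 12-28 21-69 5-10-18-12-60-23z"/><path data-summit="551 120" data-sink="404 27" d="M553 26l-153 0-6 51-1 42 160 2z"/><path data-summit="252 99" data-sink="404 27" d="M399 26l-135 0-1 37-12 38 9 6 15 6 30 6 87 0z"/><path data-summit="260 328" data-sink="389 293" d="M283 278l-58 1-32 7-2 3 10 18 19 12 105 23 50 13 32 12 3 0 8-31 0-19-7-13-12-13-6-1-5 4-11 0-34-8z"/><path data-summit="260 328" data-sink="336 393" d="M216 319l-20 3-12 7-9 8 22 17 28 15 43 14 60 11 48 0 19-7 8-8 6-10-10-6-63-18z"/><path data-summit="260 328" data-sink="43 261" d="M44 274l-2 3 7 5 108 43 18 12 21-15 11-3 16 1-10-3-12-10-10-20-26 10-26 0-51-10z"/>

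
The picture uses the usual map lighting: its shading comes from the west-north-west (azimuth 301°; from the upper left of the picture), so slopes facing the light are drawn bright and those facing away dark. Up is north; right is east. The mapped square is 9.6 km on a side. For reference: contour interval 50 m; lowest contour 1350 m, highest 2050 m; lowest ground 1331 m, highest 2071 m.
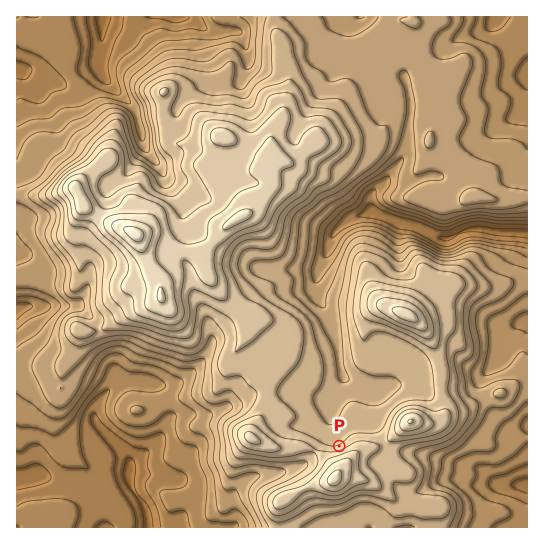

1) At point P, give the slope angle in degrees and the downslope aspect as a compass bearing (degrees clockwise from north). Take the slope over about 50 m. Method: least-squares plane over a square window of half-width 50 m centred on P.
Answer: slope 23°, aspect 337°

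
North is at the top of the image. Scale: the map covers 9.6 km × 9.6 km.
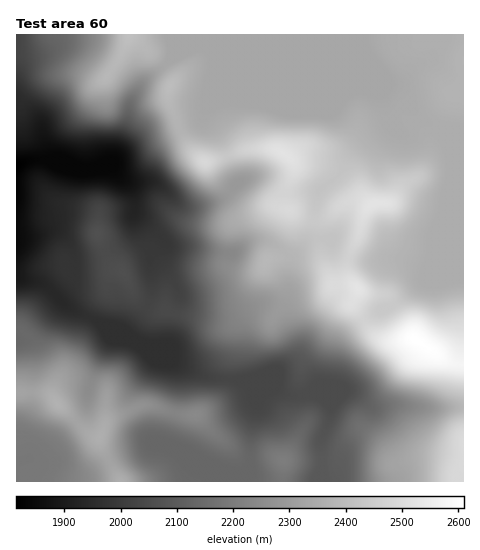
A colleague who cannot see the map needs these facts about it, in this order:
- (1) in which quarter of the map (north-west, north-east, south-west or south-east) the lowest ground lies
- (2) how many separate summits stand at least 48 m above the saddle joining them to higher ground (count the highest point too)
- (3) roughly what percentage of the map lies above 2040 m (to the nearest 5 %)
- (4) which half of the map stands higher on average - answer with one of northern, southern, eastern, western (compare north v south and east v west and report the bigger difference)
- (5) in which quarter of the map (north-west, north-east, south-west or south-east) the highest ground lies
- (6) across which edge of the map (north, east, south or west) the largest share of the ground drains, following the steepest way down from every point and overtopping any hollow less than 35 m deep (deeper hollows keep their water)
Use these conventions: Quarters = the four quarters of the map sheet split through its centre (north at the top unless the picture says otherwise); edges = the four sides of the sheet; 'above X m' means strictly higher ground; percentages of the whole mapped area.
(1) Look to the north-west quarter for the lowest ground.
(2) There are 9 summits with 48 m or more of prominence.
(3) Roughly 80 % of the ground is higher than 2040 m.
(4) Taken as a whole, the eastern half is higher than the western.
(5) The highest ground is in the south-east quarter.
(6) Most of the ground drains across the western edge.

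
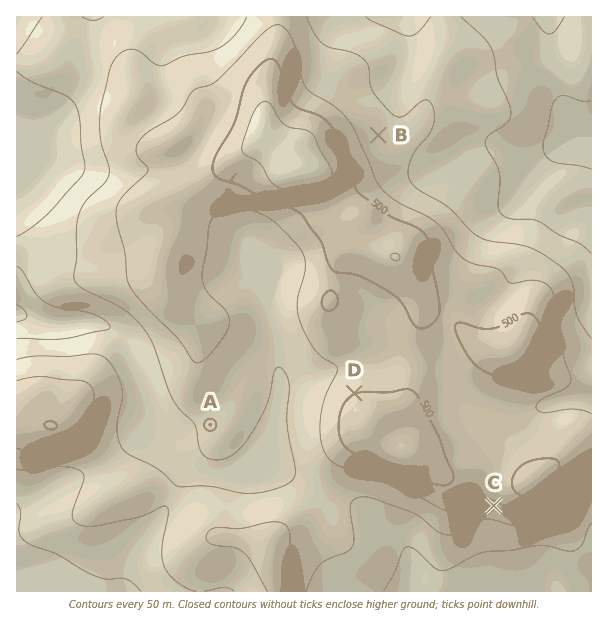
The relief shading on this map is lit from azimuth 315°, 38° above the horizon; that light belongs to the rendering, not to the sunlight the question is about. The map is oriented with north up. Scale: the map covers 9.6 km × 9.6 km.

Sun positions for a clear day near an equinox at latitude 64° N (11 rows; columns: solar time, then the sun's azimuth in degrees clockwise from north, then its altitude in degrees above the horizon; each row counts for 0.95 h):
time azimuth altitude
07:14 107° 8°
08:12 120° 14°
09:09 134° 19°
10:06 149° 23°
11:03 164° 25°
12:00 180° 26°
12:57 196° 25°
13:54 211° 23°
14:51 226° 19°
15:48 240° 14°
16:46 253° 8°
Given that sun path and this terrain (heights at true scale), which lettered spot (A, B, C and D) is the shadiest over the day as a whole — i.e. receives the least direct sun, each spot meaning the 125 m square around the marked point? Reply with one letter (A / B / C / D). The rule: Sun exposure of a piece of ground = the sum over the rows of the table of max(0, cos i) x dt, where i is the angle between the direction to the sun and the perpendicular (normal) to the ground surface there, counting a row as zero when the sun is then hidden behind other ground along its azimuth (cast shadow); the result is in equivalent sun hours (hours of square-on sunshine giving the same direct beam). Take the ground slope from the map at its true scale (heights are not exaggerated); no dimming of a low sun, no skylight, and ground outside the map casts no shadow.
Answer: D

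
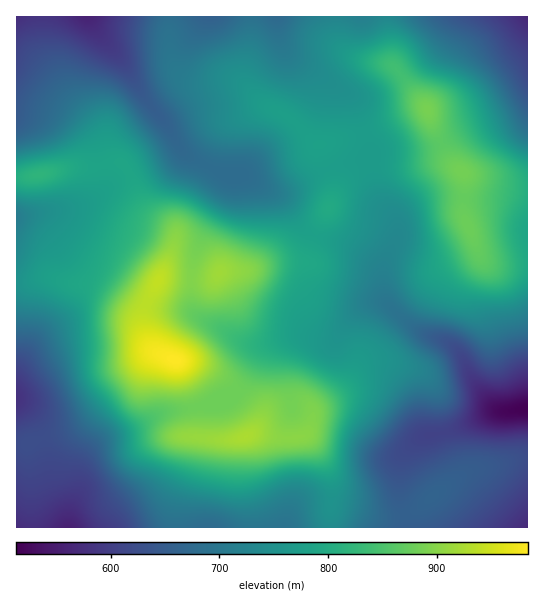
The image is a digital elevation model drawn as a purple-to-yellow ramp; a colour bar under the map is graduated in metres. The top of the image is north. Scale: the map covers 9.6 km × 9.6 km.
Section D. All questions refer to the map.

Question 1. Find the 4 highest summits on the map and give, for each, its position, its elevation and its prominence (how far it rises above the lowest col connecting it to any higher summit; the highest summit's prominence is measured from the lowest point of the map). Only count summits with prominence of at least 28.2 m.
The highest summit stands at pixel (175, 361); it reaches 984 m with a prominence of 471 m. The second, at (246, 437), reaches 925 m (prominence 45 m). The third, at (427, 110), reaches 888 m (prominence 116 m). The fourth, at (38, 175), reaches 820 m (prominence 34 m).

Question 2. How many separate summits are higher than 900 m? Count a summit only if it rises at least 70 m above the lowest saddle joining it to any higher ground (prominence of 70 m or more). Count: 1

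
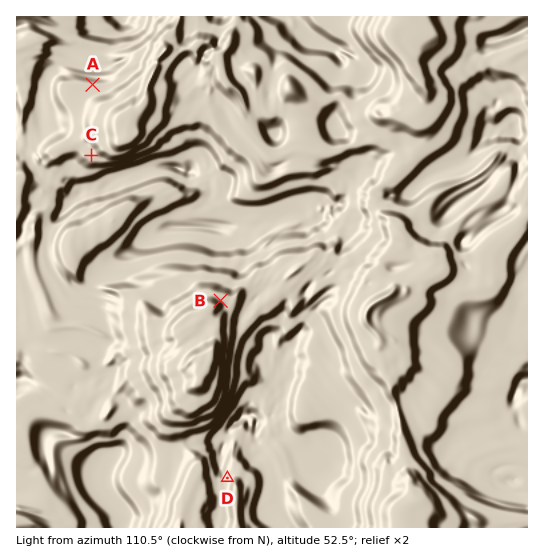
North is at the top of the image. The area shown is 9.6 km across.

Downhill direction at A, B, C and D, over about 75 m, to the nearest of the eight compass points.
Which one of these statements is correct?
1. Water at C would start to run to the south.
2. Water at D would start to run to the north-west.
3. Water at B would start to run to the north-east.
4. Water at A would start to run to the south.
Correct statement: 4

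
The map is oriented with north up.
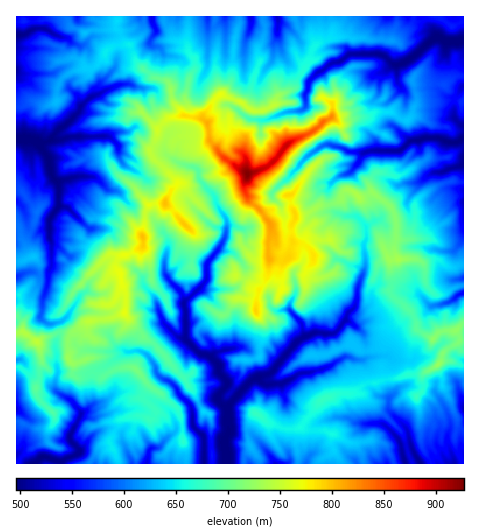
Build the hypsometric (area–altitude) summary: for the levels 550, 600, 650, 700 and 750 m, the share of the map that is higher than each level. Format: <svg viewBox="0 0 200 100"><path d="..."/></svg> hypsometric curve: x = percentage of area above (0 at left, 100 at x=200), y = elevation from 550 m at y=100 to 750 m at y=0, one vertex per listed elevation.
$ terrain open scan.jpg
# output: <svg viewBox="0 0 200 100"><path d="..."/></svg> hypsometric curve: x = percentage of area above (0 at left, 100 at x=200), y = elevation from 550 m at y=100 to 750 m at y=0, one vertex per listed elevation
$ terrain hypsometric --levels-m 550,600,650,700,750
<svg viewBox="0 0 200 100"><path d="M174 100l-34-25-54-25-40-25-28-25"/></svg>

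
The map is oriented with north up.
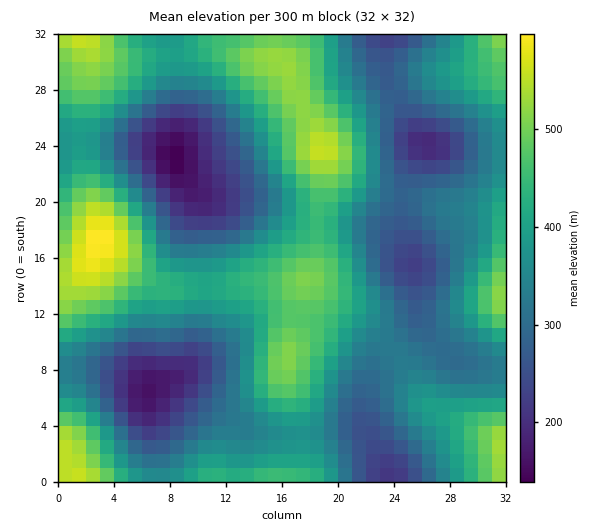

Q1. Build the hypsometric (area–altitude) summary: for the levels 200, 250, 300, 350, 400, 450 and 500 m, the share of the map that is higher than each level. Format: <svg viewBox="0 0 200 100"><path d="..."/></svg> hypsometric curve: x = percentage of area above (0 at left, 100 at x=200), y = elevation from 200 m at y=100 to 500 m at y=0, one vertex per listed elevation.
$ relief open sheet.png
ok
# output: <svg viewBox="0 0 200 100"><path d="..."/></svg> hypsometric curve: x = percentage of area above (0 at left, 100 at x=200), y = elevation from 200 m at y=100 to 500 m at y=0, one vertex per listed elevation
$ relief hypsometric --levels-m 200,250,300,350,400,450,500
<svg viewBox="0 0 200 100"><path d="M191 100l-17-17-29-16-36-17-33-17-30-16-25-17"/></svg>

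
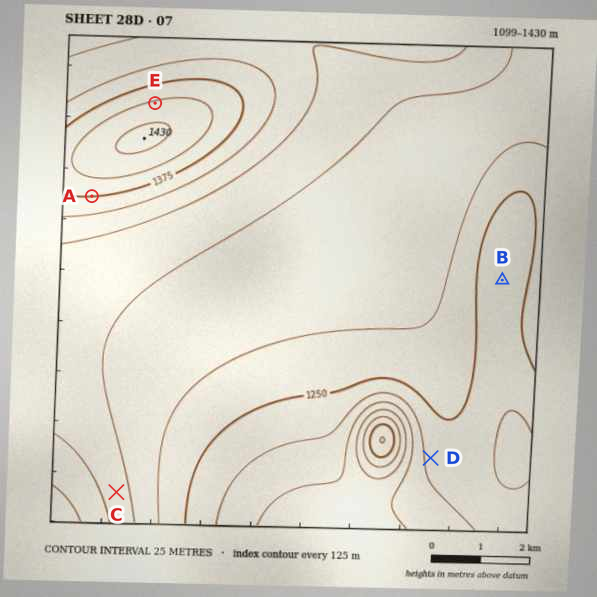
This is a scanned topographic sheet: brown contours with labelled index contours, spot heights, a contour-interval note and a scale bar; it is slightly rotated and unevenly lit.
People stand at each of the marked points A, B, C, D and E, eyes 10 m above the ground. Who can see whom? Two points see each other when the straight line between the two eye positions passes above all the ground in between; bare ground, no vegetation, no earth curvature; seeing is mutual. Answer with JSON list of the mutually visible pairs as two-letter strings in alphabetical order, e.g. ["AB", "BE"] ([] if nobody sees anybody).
["AC", "AD", "CD"]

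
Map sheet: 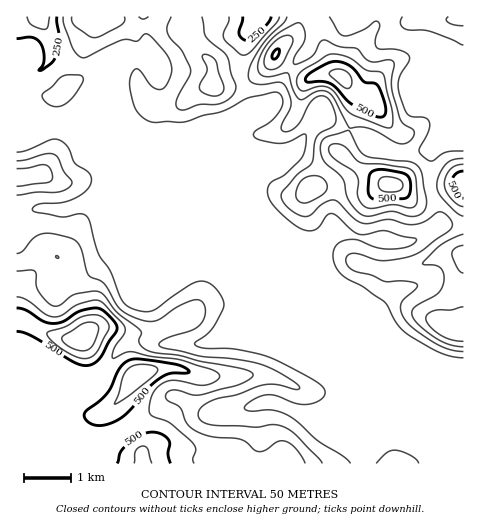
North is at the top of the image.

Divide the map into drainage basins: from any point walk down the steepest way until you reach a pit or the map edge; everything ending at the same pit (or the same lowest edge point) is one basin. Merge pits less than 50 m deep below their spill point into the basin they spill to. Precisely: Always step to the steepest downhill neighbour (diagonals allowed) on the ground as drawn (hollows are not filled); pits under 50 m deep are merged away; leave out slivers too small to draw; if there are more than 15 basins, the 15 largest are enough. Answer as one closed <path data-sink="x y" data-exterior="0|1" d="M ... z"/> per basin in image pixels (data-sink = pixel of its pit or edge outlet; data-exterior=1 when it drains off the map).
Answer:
<path data-sink="39 17" data-exterior="1" d="M186 16l-170 1 0 446 447 1 1-278-15 0-26 8-13 0-14-9-14-3-35-22-8-8 1-4 18-39 4-5 9-3-15-7-13-16-11-8-4-16-8-10-16-6-13 1-13 10-6 13-15 14-22 9-20 2-3-3 1-15-2-7-14-12-11-15z"/><path data-sink="463 67" data-exterior="1" d="M463 16l-163 0-3 13-9 11 16-2 16 6 8 10 4 16 11 8 13 16 15 7-9 3-4 5-19 43 21 17 26 15 14 4 10 6 13 0 26-8 15-1z"/><path data-sink="256 17" data-exterior="1" d="M299 16l-112 0-2 16 12 18 14 12 2 7-1 15 3 3 9 0 21-6 17-9 10-10 6-13 19-20z"/>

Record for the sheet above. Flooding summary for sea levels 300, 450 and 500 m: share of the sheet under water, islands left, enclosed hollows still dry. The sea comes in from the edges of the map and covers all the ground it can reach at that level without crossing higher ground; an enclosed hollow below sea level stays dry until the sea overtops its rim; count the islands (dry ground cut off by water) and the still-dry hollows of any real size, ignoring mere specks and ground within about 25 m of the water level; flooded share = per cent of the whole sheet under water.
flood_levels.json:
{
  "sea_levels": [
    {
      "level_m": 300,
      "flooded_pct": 41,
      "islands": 0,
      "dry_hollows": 0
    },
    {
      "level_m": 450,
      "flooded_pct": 84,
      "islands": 3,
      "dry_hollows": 0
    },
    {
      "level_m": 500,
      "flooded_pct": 94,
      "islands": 3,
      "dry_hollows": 0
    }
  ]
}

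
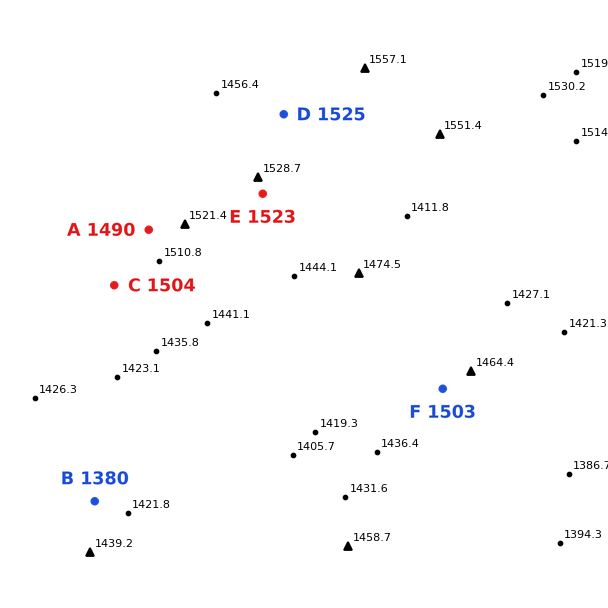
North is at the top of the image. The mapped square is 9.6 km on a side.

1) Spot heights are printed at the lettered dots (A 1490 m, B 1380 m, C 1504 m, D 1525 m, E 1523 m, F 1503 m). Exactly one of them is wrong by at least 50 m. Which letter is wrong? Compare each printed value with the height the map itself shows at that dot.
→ F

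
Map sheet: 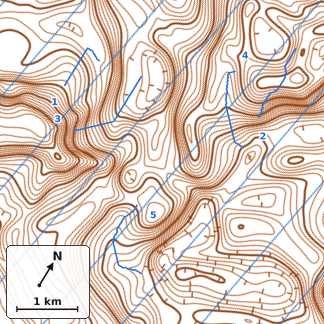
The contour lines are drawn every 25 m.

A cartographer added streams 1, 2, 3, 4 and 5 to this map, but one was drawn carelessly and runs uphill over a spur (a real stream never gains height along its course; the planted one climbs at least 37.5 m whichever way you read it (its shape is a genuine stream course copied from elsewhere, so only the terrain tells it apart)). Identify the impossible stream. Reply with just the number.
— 2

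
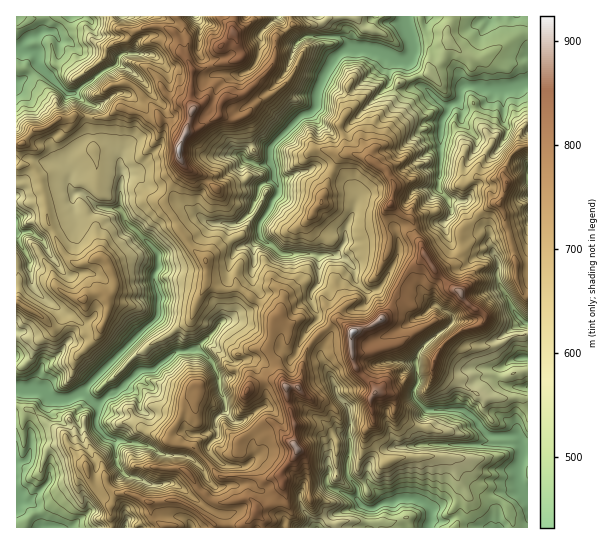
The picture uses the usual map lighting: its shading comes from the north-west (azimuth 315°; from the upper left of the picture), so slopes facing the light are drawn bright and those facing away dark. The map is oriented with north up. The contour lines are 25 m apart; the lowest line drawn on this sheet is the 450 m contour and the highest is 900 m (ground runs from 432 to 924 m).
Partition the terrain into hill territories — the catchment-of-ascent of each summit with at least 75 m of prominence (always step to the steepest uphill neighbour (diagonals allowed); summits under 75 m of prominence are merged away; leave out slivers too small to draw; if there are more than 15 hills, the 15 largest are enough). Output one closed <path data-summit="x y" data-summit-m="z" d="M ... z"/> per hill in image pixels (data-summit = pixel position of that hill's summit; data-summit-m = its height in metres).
<path data-summit="353 333" data-summit-m="924" d="M527 16l-180 0 0 13 4 5 0 13-8 4-11 11-7 11-8 18-1 16-6 6-11 4-29 31-8-4-11 1-8 9 2 5-4 7 3 12 5 6 11 3-9 24-16 13-26-1-28-19-10-9-24-10-9-9-15 0-6-23-14-13-15-2 0-23 3-10-16-11 28-23 11-4 3-4 0-5-11-5-25-1-12-11-10-1-4-9 10-9 2-6-51 1 0 164 9-1 25-17 13 1 8 9-2 13 5 7 5-1 6 3 13 12 21 2 9 16 7 4 24 26 0 12-4 7 0 9 4 11-2 23-66 65-9 11-12 6-13 1-6-1-10-10-25 1 1 138 108 0 2-11-5-12-19-8-5 3-8 9-5-10 0-4 12-10 9 0 11-5 6-7-7-12-1-21 32 5 16 10 23 1 12 8 11-10-1-8 9-11-1-16 9-9 0-8-5-11-1-12 11-2 5-4 0-10 8-4 0-4-7-10-14-16-5-2 5-6 7-1 9-7 12-2 9-10 1-8-7-10-1-13 3-7-2-16 8-10 24 18 25-2 9 4 0 26-7 8-1 7 8 16 0 5 12 12 0 4-11 20 13 26 4 14 12 15 0 27-11-4-4 2-3 4 0 11-3 7 1 16-2 4 0 6-5 2-16 0-6 8 1 13 14 21 213 0 0-204-5-2-32 22-9 2-19 0-15-18 5-6-4-9-19-11-9-10-12-2-22-11 12-24 0-15-3-10 3-2 19 0 11-4 16-2 2 13 6 9 12 0 23-14-10-5-10-10-4-12 13-17 3-14 25-33 3-9-4-7-1-32 25-8z"/><path data-summit="179 150" data-summit-m="918" d="M346 16l-277 0-14 17 4 7 10 1 12 11 25 1 11 5 0 5-3 4-11 4-28 23 16 11-3 10 0 23 15 2 14 13 6 22 15 1 9 9 24 10 10 9 28 19 26 1 16-13 9-24-11-3-5-6-3-12 4-7-2-5 8-9 11-1 8 4 29-31 11-4 6-6 1-16 8-18 8-12 10-10 8-4 0-13-4-5z"/><path data-summit="297 449" data-summit-m="895" d="M261 237l-8 10 2 16-3 7 1 13 7 10-1 8-9 10-12 2-9 7-7 1-5 6 5 2 14 16 7 10 0 4-8 4 0 10-5 4-11 2 1 12 5 11 0 8-9 9 1 16-9 11 1 8-11 10-12-8-23-1-16-10-32-5 1 21 7 12-6 7-15 7-5-2-12 10 5 14 8-9 5-3 19 8 5 12-1 11 189-1-14-21-1-13 6-8 16 0 5-2 0-6 2-4-1-16 3-7 0-11 3-4 4-2 11 4 0-27-12-15-4-14-13-26 11-20 0-4-12-12 0-5-8-16 1-7 7-8 0-26-9-4-25 2z"/><path data-summit="83 299" data-summit-m="733" d="M61 163l-11 0-25 17-9 2 0 207 25 0 10 10 6 1 13-1 12-6 9-11 68-68 0-20-4-11 0-9 4-7-2-14-22-24-7-4-9-16-21-2-13-12-6-3-5 1-5-7 2-13z"/><path data-summit="461 293" data-summit-m="888" d="M443 223l-14 0-11 4-21 1 2 26-12 24 22 11 12 2 9 10 19 11 4 9-5 6 15 18 19 0 9-2 23-16 5-2 4-4-11-12-13-26 0-21-10-19 2-9-4-5-2 0-20 14-12 0-6-9z"/><path data-summit="506 182" data-summit-m="802" d="M527 83l-24 7 1 32 4 7-3 9-25 33-3 14-13 17 4 12 10 10 11 6 0 13 10 19 0 21 13 26 13 14 3-1z"/>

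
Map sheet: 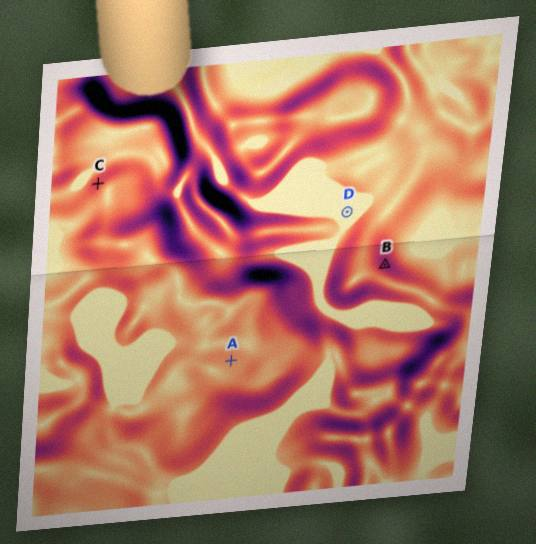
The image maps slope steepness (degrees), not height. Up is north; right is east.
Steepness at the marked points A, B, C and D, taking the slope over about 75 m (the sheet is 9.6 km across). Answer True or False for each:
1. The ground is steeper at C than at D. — True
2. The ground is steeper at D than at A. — False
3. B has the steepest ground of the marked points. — True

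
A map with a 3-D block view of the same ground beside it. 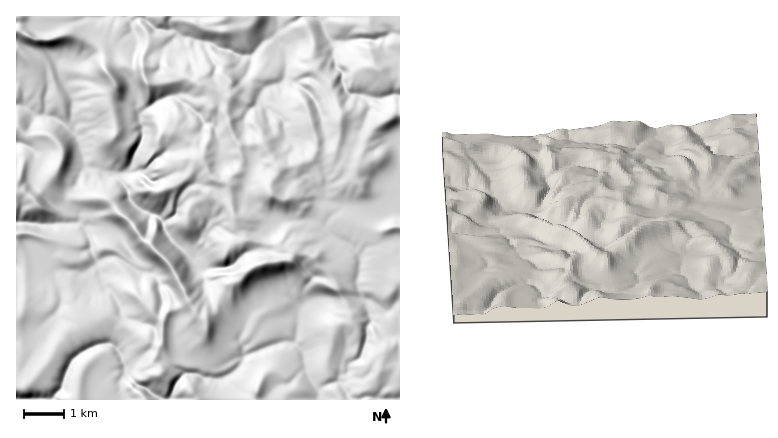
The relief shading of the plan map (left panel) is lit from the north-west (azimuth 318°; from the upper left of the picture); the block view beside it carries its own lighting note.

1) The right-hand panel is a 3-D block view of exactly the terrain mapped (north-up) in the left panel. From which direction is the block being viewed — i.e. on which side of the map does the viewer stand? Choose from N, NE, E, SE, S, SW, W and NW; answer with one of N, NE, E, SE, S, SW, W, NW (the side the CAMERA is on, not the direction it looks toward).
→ S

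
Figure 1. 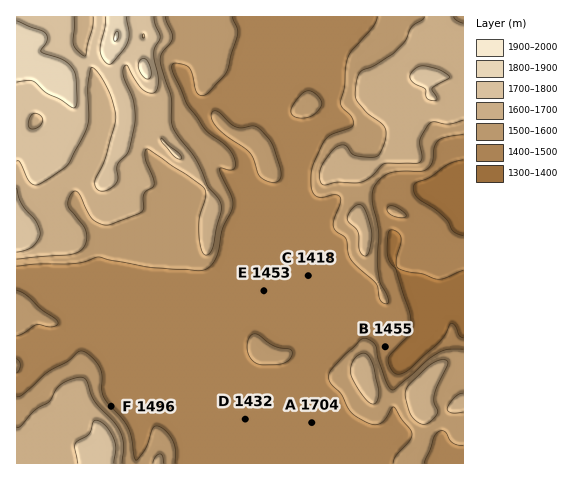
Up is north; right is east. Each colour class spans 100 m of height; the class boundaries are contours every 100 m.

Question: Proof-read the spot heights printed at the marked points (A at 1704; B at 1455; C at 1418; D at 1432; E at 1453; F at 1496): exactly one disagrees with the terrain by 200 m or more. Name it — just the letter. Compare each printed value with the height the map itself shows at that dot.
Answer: A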